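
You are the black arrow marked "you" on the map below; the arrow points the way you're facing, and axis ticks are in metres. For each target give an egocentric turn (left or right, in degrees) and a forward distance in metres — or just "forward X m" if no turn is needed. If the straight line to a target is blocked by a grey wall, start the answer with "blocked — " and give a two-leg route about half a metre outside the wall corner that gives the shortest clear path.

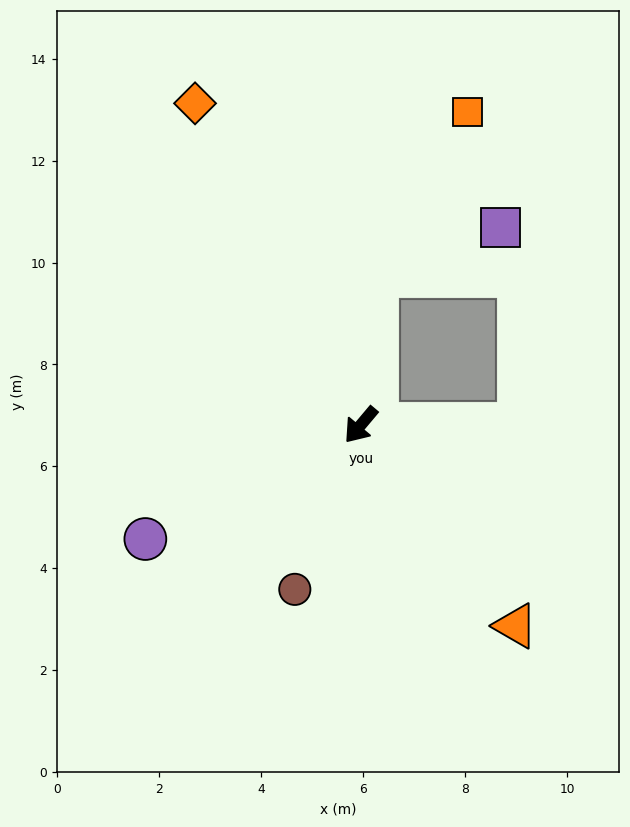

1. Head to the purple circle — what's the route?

turn right 22°, forward 4.8 m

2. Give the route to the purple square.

blocked — turn right 146°, forward 2.9 m, then turn right 62°, forward 2.6 m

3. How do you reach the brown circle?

turn left 18°, forward 3.5 m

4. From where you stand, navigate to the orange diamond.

turn right 113°, forward 7.1 m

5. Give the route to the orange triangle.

turn left 78°, forward 5.0 m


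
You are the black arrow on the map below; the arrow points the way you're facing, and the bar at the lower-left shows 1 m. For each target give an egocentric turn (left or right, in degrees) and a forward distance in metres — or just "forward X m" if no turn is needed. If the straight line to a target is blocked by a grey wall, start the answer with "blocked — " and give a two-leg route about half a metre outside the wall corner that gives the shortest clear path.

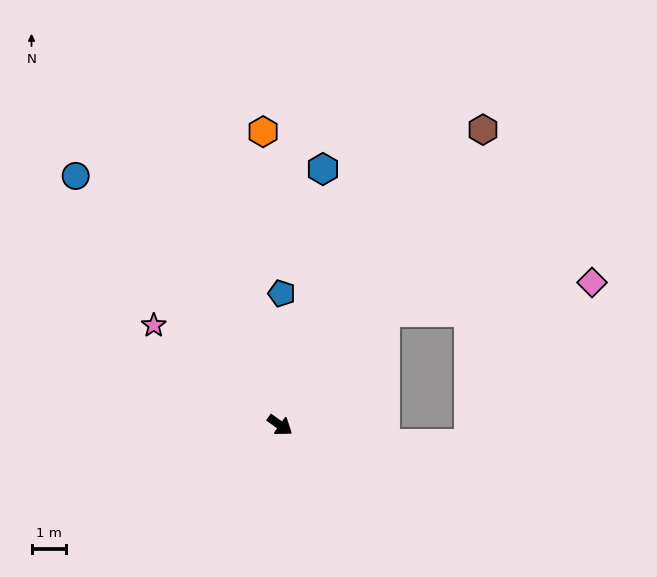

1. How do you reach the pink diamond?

blocked — turn left 82°, forward 4.4 m, then turn right 38°, forward 6.0 m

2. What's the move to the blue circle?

turn left 165°, forward 9.3 m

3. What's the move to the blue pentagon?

turn left 125°, forward 3.8 m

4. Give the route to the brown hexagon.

turn left 91°, forward 10.3 m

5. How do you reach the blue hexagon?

turn left 116°, forward 7.5 m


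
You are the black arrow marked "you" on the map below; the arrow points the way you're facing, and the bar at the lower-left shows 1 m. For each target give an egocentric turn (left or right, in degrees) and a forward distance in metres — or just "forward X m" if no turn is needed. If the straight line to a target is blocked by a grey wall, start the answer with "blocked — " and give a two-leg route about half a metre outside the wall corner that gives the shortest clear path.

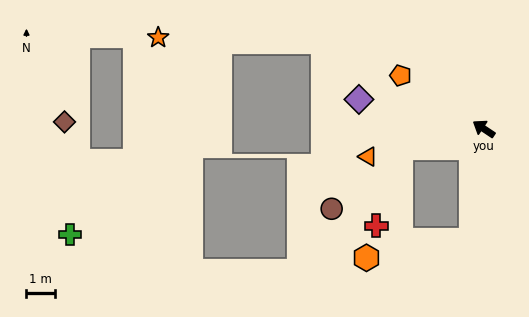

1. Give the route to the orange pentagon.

forward 3.5 m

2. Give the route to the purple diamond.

turn left 20°, forward 4.5 m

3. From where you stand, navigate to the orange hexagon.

blocked — turn left 117°, forward 3.9 m, then turn right 73°, forward 3.7 m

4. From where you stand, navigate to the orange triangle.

turn left 47°, forward 4.2 m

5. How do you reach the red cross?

blocked — turn left 47°, forward 3.0 m, then turn left 58°, forward 2.9 m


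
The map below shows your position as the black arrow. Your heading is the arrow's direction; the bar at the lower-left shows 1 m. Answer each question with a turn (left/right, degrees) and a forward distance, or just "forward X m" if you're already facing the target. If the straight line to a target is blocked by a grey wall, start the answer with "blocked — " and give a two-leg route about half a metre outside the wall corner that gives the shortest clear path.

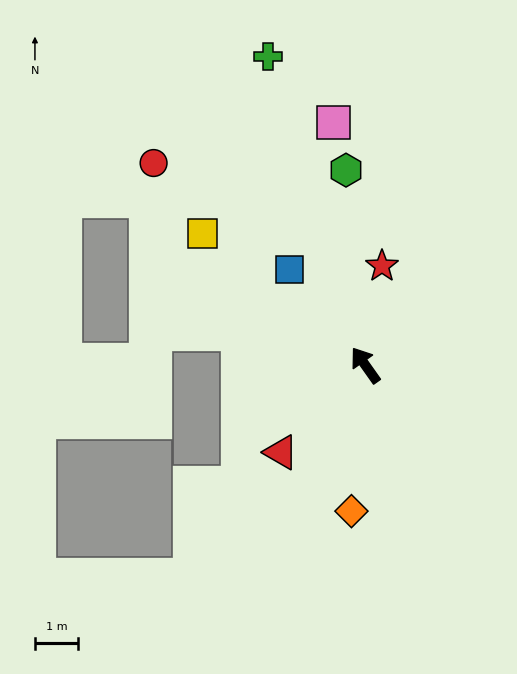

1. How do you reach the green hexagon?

turn right 30°, forward 4.5 m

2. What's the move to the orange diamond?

turn left 139°, forward 3.4 m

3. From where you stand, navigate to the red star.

turn right 45°, forward 2.3 m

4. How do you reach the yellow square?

turn left 16°, forward 4.9 m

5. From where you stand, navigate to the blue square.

turn left 3°, forward 2.8 m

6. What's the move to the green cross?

turn right 18°, forward 7.5 m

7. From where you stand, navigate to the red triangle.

turn left 101°, forward 2.8 m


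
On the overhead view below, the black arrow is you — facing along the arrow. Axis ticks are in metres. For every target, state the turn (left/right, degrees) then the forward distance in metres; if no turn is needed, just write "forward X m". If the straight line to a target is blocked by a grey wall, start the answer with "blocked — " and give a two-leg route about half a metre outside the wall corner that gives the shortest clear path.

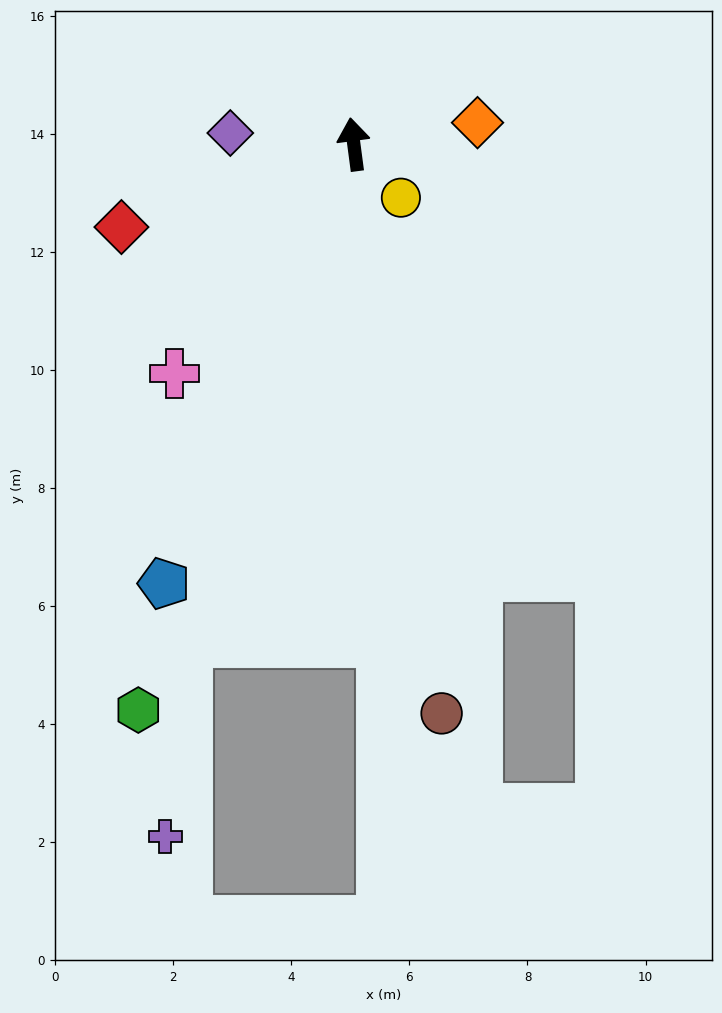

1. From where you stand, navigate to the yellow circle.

turn right 146°, forward 1.2 m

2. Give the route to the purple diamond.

turn left 77°, forward 2.1 m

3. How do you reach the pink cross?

turn left 134°, forward 4.9 m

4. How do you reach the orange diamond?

turn right 88°, forward 2.1 m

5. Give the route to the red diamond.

turn left 102°, forward 4.2 m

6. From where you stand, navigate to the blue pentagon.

turn left 149°, forward 8.1 m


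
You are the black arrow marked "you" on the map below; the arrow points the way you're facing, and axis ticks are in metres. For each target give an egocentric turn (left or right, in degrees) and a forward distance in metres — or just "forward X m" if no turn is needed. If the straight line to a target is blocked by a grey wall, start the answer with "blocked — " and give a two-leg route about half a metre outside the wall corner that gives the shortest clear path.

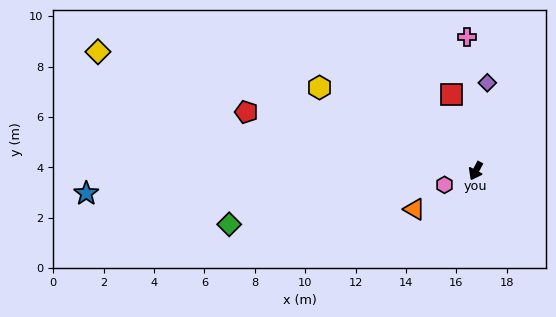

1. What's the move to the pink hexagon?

turn right 38°, forward 1.4 m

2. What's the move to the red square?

turn right 135°, forward 3.2 m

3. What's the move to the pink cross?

turn right 148°, forward 5.3 m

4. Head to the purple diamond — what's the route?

turn right 159°, forward 3.5 m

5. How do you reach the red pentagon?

turn right 76°, forward 9.4 m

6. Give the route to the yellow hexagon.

turn right 90°, forward 7.0 m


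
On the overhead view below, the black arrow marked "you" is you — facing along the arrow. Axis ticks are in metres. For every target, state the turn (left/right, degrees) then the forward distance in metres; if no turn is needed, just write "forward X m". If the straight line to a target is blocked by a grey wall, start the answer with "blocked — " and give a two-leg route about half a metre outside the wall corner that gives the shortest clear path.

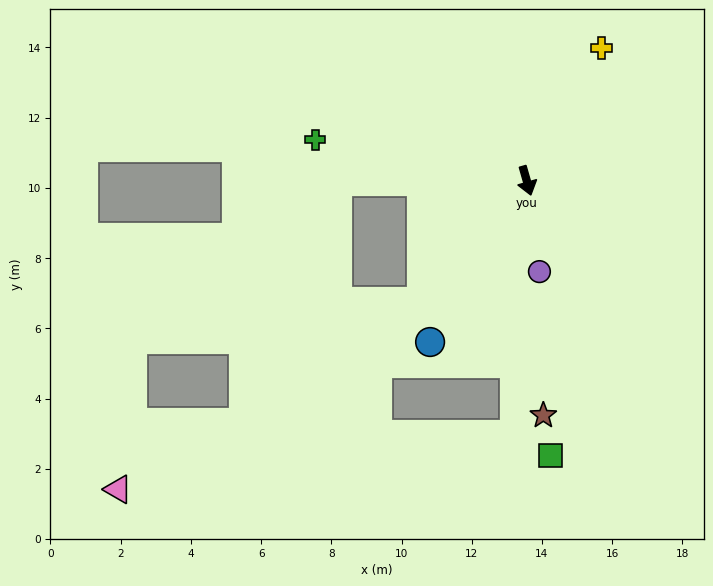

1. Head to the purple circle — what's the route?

turn right 8°, forward 2.6 m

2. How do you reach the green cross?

turn right 117°, forward 6.1 m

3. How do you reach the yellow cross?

turn left 135°, forward 4.3 m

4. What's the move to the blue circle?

turn right 47°, forward 5.4 m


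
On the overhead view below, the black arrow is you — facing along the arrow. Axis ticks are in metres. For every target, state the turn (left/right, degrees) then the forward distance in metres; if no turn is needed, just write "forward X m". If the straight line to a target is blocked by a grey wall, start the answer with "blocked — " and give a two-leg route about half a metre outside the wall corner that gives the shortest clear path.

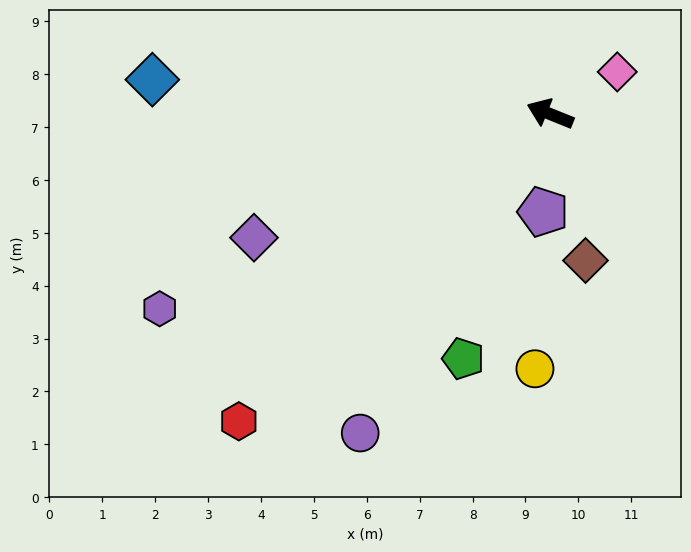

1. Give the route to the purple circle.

turn left 81°, forward 7.0 m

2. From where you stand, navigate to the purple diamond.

turn left 45°, forward 6.1 m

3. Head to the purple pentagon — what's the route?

turn left 108°, forward 1.9 m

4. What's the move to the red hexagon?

turn left 67°, forward 8.3 m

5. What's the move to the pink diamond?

turn right 126°, forward 1.5 m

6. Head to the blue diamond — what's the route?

turn left 17°, forward 7.5 m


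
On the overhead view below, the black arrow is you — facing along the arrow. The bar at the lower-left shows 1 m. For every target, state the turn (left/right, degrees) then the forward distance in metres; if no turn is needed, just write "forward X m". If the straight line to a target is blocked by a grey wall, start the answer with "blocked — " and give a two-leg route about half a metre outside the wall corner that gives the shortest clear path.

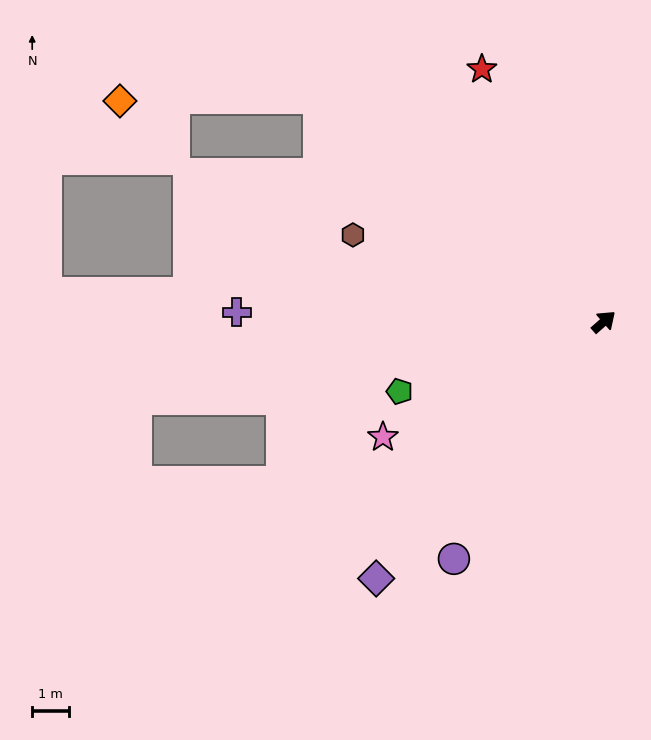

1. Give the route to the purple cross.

turn left 137°, forward 10.0 m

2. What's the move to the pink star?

turn left 166°, forward 6.8 m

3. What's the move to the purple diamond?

turn right 173°, forward 9.4 m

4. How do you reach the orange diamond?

blocked — turn left 101°, forward 9.9 m, then turn left 38°, forward 5.4 m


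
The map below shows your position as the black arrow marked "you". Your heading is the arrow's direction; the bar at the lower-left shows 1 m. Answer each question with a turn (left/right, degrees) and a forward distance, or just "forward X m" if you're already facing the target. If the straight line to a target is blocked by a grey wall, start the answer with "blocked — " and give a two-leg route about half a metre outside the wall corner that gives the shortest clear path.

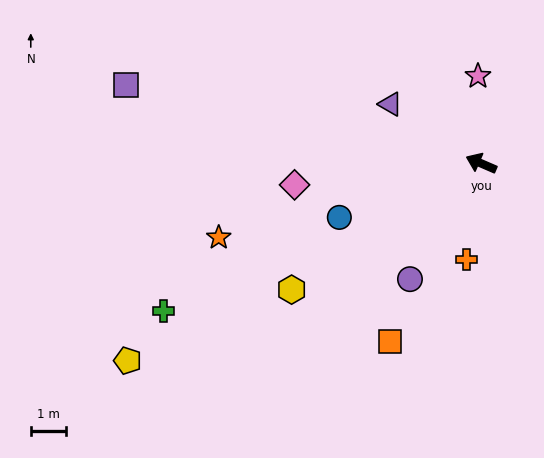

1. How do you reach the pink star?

turn right 64°, forward 2.5 m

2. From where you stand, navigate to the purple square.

turn left 11°, forward 10.3 m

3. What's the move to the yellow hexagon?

turn left 57°, forward 6.4 m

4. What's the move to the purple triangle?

turn right 10°, forward 3.1 m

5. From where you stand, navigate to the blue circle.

turn left 44°, forward 4.3 m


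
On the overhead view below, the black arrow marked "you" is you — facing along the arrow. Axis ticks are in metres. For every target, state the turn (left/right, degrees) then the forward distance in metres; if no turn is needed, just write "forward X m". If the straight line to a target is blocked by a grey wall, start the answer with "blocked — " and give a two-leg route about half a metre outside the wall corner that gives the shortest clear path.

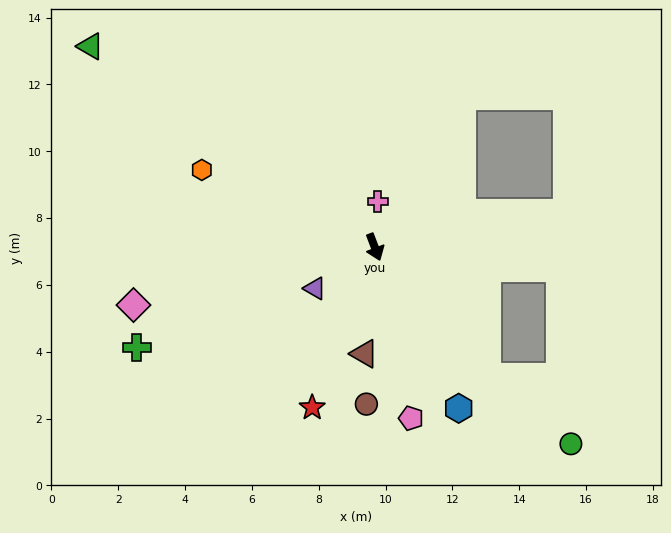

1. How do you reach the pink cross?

turn left 155°, forward 1.4 m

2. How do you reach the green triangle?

turn right 146°, forward 10.4 m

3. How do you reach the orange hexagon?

turn right 135°, forward 5.7 m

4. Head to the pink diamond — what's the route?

turn right 97°, forward 7.4 m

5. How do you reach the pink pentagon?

turn right 9°, forward 5.2 m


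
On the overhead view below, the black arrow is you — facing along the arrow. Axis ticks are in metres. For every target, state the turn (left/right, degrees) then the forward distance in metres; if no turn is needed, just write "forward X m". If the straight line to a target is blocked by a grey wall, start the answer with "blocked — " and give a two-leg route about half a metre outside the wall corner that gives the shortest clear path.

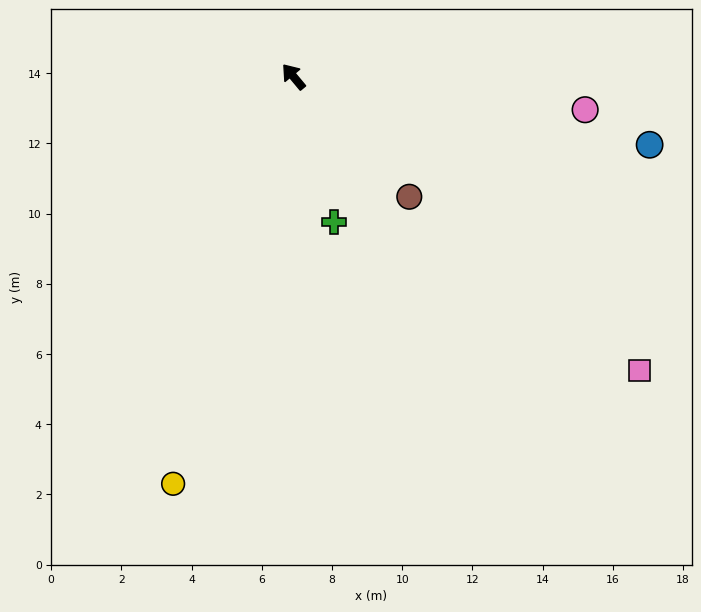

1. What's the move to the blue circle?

turn right 141°, forward 10.3 m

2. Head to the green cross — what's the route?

turn left 156°, forward 4.3 m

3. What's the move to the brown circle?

turn right 176°, forward 4.8 m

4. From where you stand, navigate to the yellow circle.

turn left 124°, forward 12.1 m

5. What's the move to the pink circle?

turn right 136°, forward 8.4 m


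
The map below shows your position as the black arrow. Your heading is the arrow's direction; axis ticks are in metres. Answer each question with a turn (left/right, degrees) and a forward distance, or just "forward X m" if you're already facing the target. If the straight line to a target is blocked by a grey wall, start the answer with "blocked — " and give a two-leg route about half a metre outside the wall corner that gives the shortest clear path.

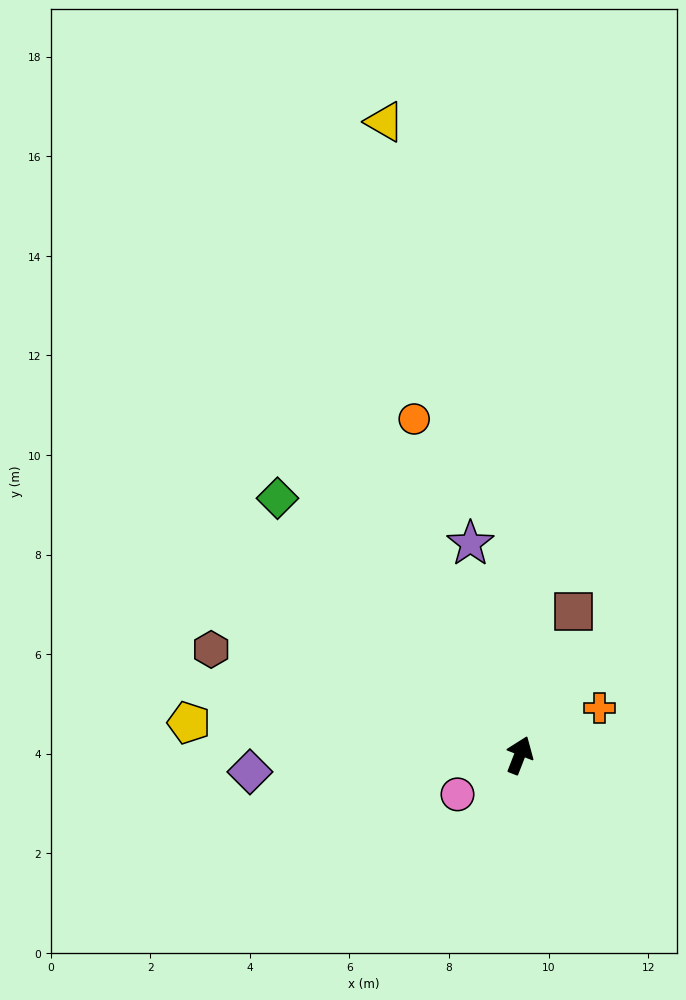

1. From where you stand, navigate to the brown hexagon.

turn left 92°, forward 6.6 m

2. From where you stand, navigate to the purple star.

turn left 34°, forward 4.4 m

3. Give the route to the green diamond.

turn left 65°, forward 7.1 m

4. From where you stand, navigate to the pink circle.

turn left 144°, forward 1.5 m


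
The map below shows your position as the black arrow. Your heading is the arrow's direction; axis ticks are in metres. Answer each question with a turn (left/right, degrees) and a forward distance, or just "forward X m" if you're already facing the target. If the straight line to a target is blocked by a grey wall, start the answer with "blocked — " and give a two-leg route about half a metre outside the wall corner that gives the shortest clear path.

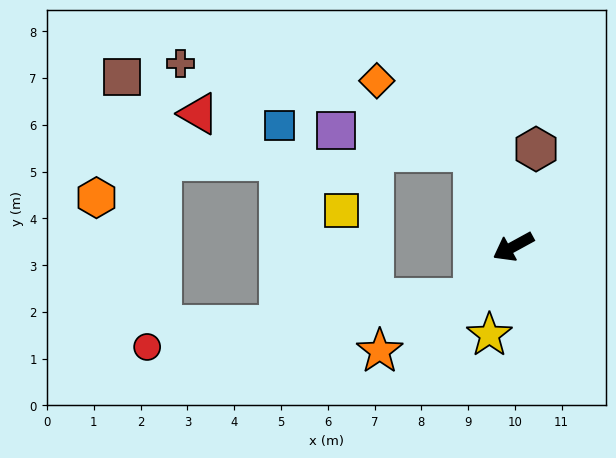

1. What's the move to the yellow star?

turn left 46°, forward 2.0 m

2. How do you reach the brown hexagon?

turn right 132°, forward 2.1 m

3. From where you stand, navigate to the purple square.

blocked — turn right 96°, forward 2.2 m, then turn left 58°, forward 3.0 m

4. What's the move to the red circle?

blocked — turn left 23°, forward 1.4 m, then turn right 43°, forward 7.0 m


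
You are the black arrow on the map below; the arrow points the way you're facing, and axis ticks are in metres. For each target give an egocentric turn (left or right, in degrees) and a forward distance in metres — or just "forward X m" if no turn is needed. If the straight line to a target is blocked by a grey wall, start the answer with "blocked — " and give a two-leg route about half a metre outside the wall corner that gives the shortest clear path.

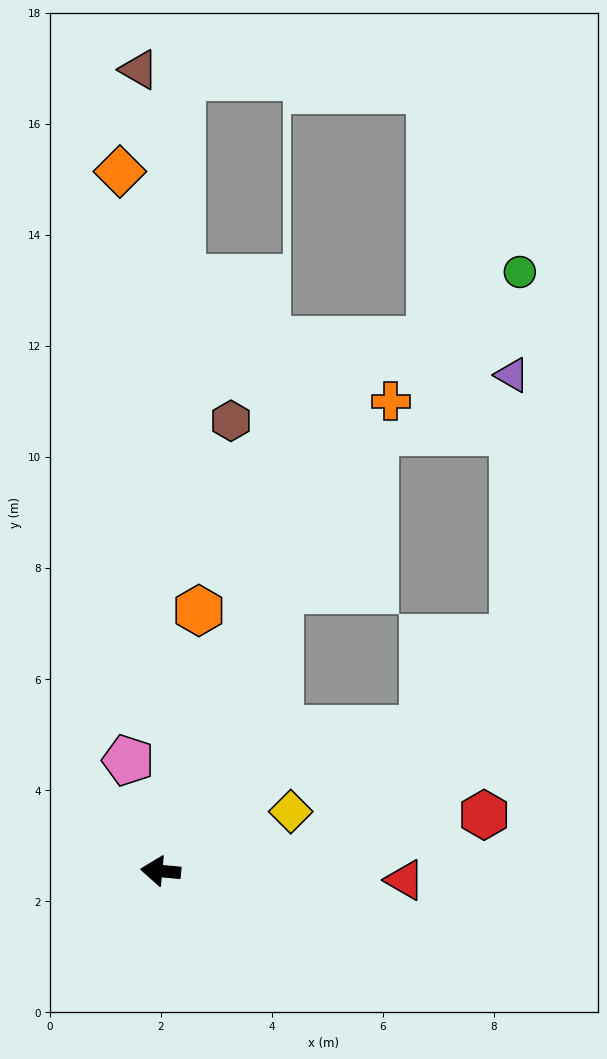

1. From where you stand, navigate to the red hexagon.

turn right 165°, forward 5.9 m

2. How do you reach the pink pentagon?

turn right 68°, forward 2.1 m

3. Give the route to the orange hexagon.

turn right 93°, forward 4.7 m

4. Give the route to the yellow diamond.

turn right 150°, forward 2.6 m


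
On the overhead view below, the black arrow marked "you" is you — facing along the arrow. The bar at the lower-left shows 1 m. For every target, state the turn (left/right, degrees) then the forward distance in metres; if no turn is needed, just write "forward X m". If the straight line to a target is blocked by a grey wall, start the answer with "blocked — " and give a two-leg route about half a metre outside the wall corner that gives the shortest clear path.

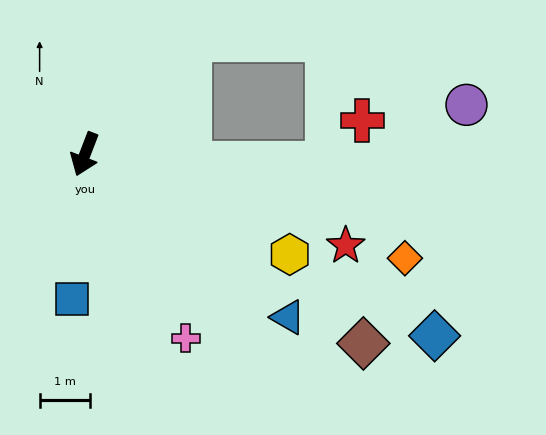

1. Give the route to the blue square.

turn left 16°, forward 2.9 m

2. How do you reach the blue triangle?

turn left 72°, forward 5.1 m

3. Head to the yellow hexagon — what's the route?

turn left 85°, forward 4.5 m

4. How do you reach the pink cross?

turn left 50°, forward 4.1 m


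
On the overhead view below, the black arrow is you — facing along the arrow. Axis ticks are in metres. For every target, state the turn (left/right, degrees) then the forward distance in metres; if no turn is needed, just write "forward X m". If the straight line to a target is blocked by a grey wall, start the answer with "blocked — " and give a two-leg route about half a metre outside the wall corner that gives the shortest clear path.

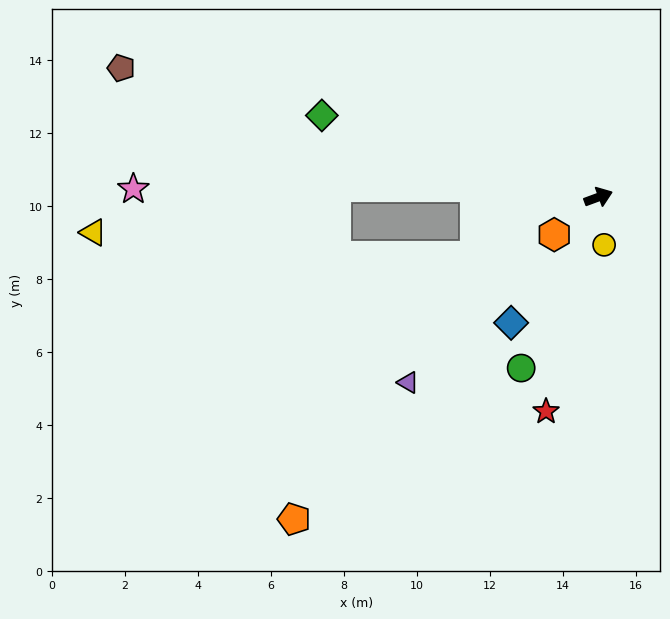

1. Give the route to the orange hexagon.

turn right 160°, forward 1.6 m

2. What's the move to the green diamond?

turn left 143°, forward 7.9 m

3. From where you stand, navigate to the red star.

turn right 124°, forward 6.0 m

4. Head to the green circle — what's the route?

turn right 135°, forward 5.1 m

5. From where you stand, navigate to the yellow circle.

turn right 103°, forward 1.3 m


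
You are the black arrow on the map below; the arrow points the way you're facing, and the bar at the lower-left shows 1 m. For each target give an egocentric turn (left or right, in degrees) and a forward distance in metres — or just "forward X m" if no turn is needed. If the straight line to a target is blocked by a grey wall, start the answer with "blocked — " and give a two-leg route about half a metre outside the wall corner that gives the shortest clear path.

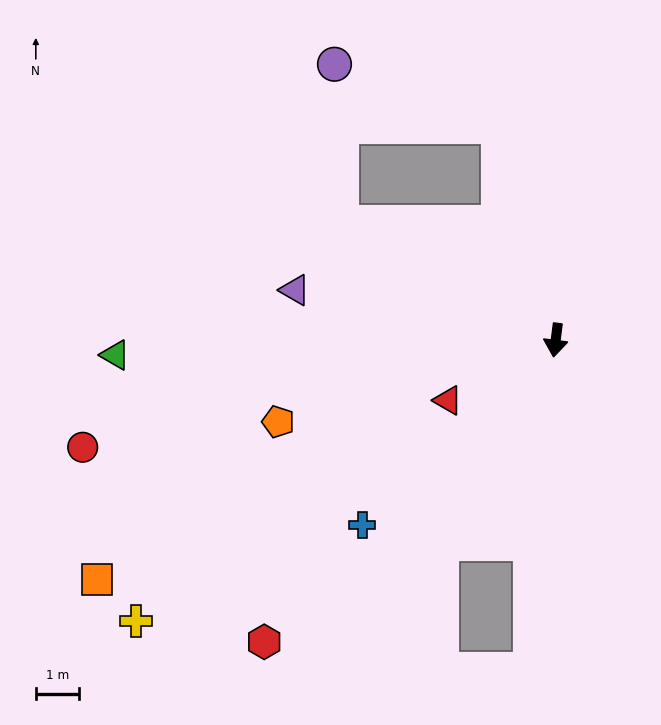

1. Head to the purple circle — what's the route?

blocked — turn right 158°, forward 5.1 m, then turn left 55°, forward 4.0 m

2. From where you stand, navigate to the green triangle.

turn right 81°, forward 10.1 m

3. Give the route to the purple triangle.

turn right 94°, forward 6.1 m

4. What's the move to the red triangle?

turn right 54°, forward 2.8 m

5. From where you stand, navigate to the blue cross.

turn right 39°, forward 6.1 m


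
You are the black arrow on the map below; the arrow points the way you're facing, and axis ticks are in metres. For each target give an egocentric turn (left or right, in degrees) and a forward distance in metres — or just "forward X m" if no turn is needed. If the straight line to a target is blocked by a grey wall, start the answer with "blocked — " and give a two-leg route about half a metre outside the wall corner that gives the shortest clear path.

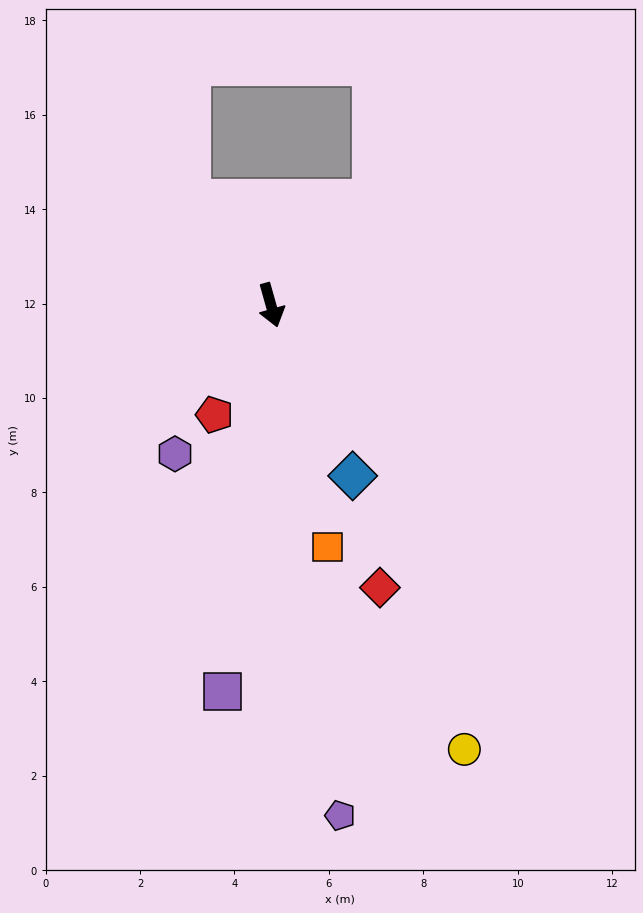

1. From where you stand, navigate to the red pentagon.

turn right 43°, forward 2.6 m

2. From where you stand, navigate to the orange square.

turn right 3°, forward 5.3 m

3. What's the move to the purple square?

turn right 23°, forward 8.3 m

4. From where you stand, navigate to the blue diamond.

turn left 10°, forward 4.0 m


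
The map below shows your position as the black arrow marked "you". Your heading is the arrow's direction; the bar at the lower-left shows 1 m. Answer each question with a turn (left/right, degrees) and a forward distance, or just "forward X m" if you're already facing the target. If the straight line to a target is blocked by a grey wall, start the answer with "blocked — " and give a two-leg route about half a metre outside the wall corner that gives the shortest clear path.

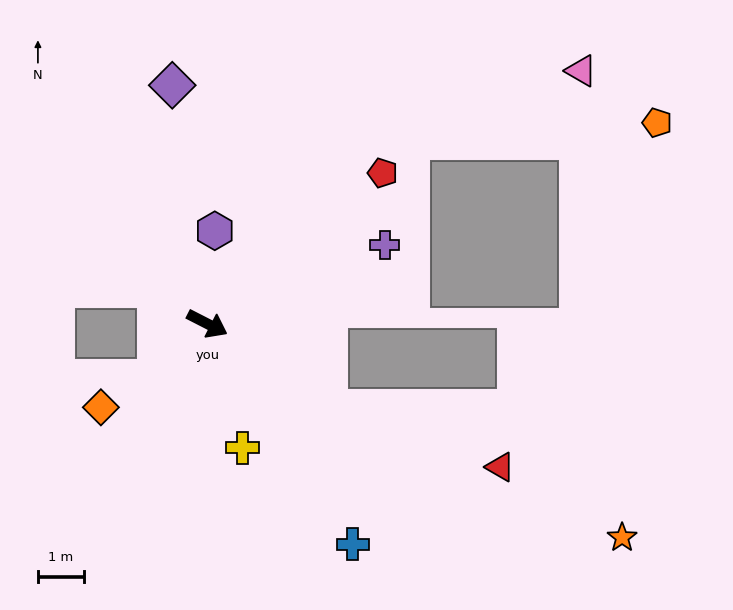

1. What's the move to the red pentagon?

turn left 68°, forward 5.0 m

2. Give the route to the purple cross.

turn left 51°, forward 4.2 m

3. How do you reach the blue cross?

turn right 30°, forward 5.8 m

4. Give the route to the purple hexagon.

turn left 112°, forward 2.0 m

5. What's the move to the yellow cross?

turn right 47°, forward 2.8 m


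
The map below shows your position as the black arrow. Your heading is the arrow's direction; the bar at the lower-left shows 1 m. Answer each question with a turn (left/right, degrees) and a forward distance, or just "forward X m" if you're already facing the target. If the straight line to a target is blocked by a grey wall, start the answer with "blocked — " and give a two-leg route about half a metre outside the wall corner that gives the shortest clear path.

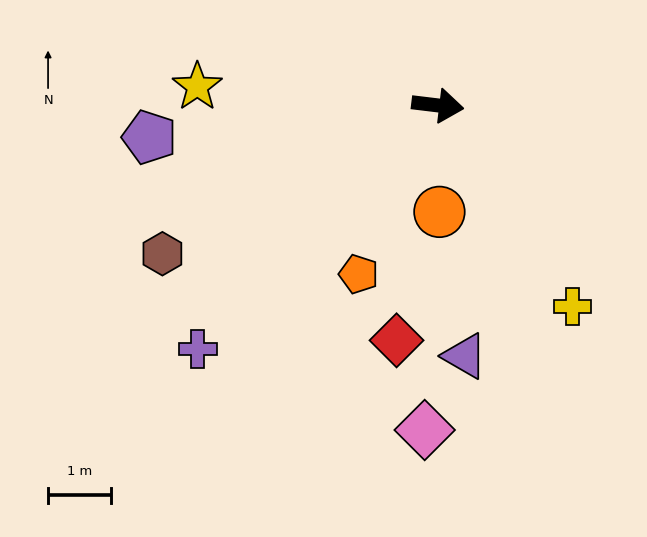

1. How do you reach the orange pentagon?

turn right 108°, forward 3.0 m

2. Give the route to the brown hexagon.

turn right 145°, forward 5.0 m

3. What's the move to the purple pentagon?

turn right 167°, forward 4.6 m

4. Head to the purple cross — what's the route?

turn right 128°, forward 5.5 m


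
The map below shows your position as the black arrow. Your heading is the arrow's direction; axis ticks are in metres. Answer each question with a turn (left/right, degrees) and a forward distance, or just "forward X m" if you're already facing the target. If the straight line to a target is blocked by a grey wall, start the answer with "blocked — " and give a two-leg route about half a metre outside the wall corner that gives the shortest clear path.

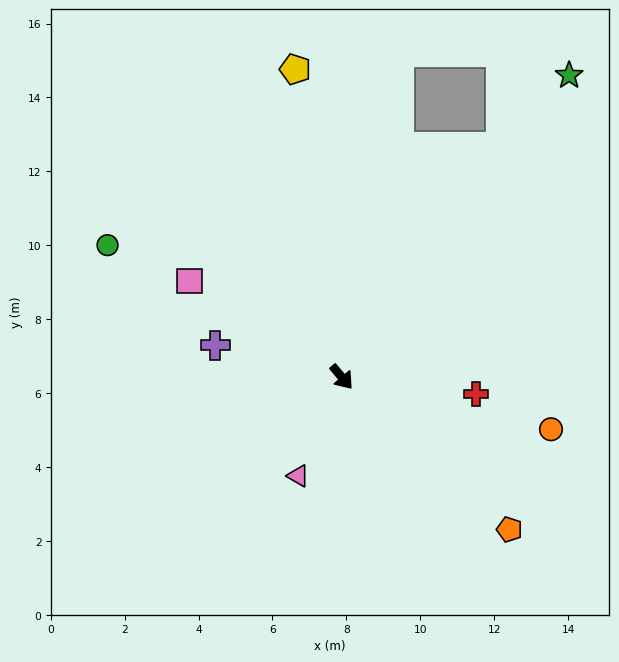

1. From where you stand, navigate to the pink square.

turn right 162°, forward 4.9 m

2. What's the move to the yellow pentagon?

turn left 148°, forward 8.4 m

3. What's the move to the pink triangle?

turn right 64°, forward 2.9 m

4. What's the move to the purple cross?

turn right 144°, forward 3.5 m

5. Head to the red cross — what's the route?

turn left 43°, forward 3.7 m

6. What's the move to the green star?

turn left 103°, forward 10.2 m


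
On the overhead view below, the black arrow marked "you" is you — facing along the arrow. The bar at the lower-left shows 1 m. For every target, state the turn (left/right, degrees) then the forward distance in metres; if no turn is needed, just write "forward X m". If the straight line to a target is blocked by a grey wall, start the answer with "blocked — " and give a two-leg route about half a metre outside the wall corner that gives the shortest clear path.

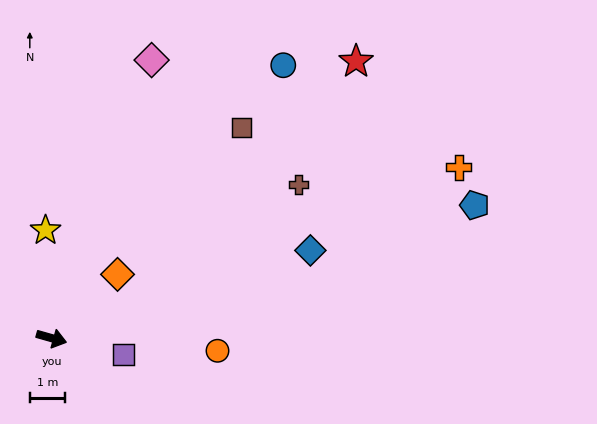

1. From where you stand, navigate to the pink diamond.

turn left 86°, forward 8.5 m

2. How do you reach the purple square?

turn left 3°, forward 2.1 m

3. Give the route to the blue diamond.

turn left 35°, forward 7.8 m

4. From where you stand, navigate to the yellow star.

turn left 109°, forward 3.1 m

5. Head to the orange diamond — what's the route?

turn left 60°, forward 2.6 m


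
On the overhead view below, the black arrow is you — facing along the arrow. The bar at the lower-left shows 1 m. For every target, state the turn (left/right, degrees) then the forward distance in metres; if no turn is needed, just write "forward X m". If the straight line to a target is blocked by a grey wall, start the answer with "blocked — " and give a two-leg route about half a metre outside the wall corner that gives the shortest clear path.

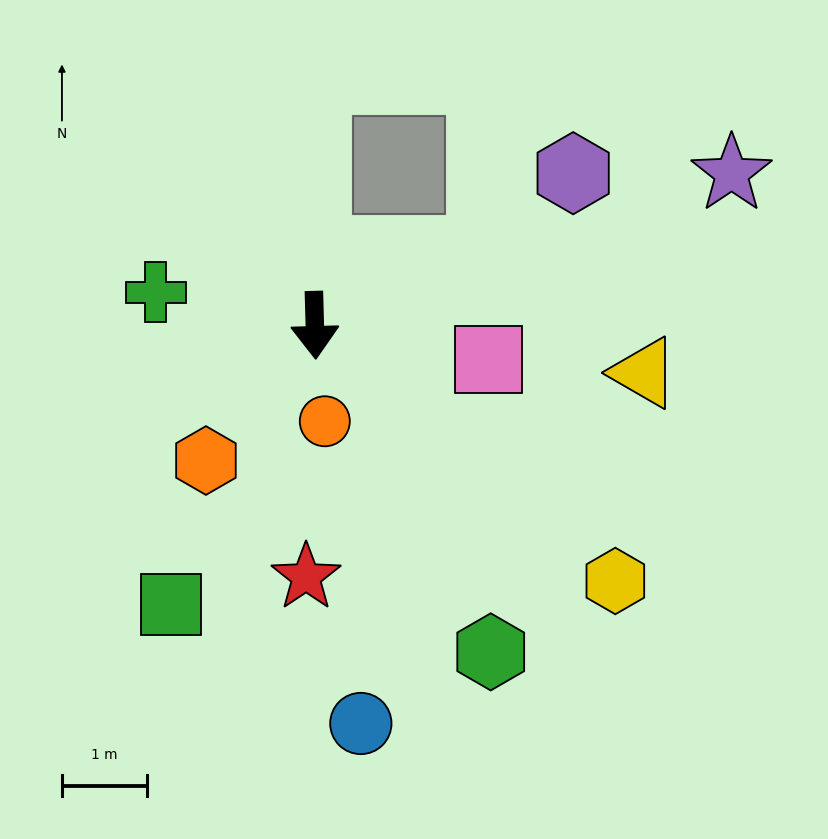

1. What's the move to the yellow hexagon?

turn left 48°, forward 4.6 m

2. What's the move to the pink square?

turn left 77°, forward 2.1 m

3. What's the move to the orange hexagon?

turn right 40°, forward 2.0 m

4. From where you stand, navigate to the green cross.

turn right 103°, forward 1.9 m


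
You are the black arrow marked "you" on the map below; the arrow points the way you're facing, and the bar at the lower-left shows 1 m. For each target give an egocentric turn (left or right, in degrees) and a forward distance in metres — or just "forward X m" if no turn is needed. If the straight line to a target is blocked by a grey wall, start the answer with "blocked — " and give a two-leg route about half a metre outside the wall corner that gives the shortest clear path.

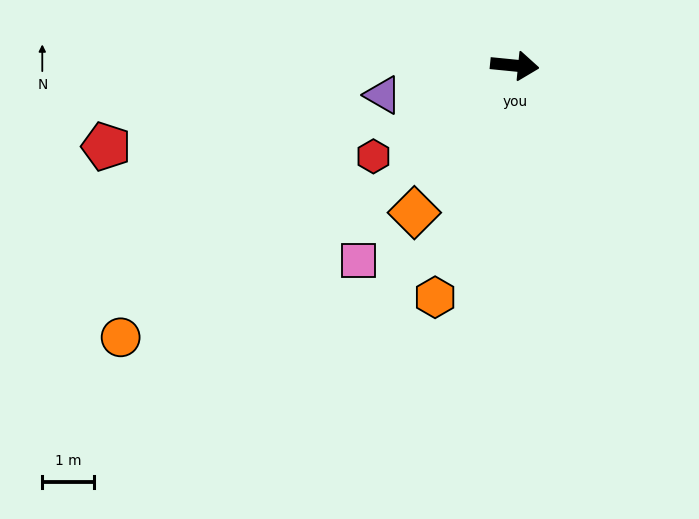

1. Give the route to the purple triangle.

turn right 162°, forward 2.6 m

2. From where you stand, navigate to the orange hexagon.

turn right 103°, forward 4.7 m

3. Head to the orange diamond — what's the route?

turn right 119°, forward 3.4 m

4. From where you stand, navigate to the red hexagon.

turn right 142°, forward 3.2 m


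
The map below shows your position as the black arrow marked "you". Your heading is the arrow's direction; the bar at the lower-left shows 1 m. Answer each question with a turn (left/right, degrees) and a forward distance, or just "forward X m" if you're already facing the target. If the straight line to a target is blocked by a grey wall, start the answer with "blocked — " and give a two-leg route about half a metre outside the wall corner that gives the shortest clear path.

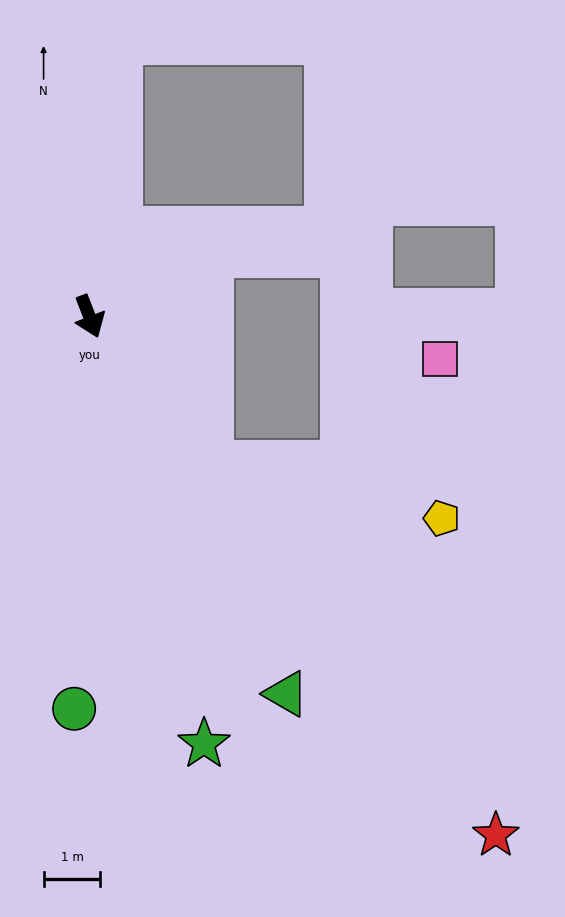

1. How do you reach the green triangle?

turn left 6°, forward 7.5 m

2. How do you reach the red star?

turn left 17°, forward 11.6 m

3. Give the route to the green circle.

turn right 23°, forward 6.9 m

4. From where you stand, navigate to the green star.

turn right 6°, forward 7.8 m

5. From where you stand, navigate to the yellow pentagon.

blocked — turn left 18°, forward 3.4 m, then turn left 38°, forward 4.2 m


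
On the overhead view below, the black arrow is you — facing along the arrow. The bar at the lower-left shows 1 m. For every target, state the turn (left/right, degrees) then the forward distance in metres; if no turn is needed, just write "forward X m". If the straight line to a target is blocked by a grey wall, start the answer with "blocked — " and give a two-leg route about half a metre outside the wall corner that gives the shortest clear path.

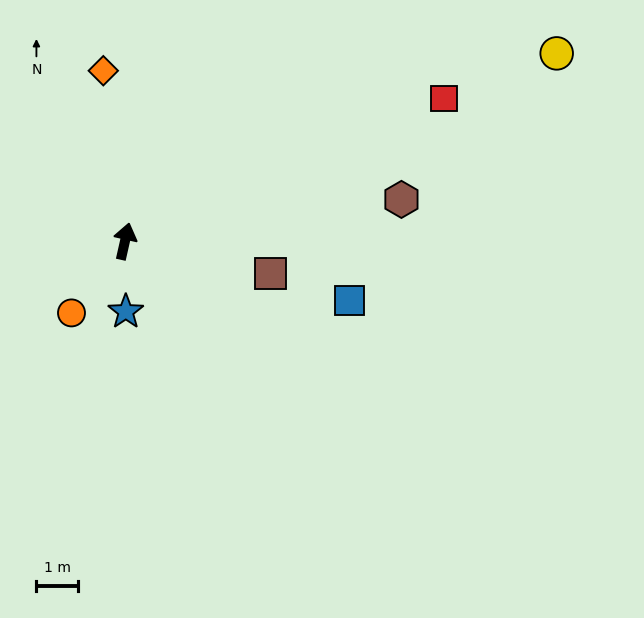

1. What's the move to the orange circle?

turn left 156°, forward 2.1 m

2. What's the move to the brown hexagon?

turn right 69°, forward 6.6 m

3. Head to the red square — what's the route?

turn right 53°, forward 8.3 m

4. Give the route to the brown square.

turn right 90°, forward 3.5 m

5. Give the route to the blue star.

turn right 167°, forward 1.7 m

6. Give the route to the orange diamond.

turn left 20°, forward 4.1 m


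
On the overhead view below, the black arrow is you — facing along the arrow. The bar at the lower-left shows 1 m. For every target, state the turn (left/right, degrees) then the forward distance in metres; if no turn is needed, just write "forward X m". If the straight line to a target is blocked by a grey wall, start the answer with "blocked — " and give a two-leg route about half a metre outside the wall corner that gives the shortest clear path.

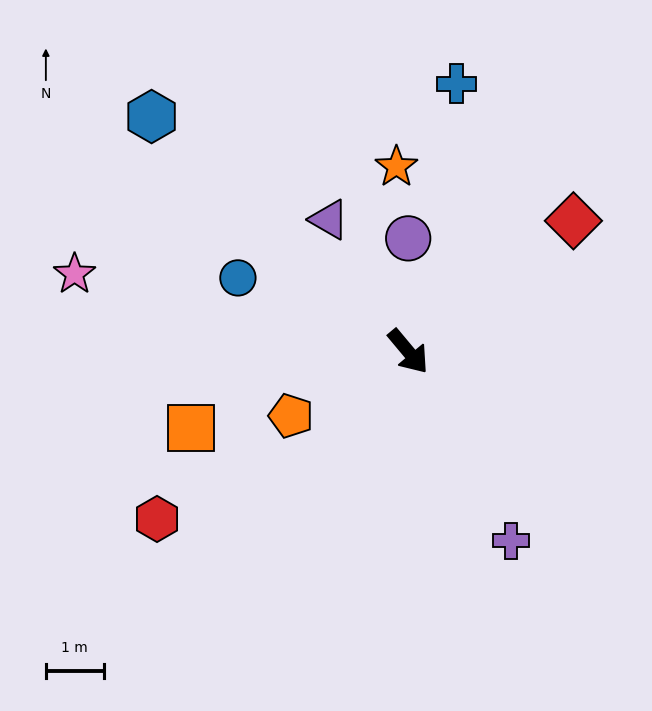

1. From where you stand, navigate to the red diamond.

turn left 88°, forward 3.6 m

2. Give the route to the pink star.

turn right 143°, forward 5.9 m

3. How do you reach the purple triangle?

turn left 171°, forward 2.7 m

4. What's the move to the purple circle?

turn left 140°, forward 2.0 m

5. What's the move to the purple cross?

turn right 11°, forward 3.7 m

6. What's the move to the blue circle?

turn right 153°, forward 3.2 m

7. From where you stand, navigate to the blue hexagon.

turn right 172°, forward 6.0 m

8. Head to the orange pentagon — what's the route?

turn right 101°, forward 2.3 m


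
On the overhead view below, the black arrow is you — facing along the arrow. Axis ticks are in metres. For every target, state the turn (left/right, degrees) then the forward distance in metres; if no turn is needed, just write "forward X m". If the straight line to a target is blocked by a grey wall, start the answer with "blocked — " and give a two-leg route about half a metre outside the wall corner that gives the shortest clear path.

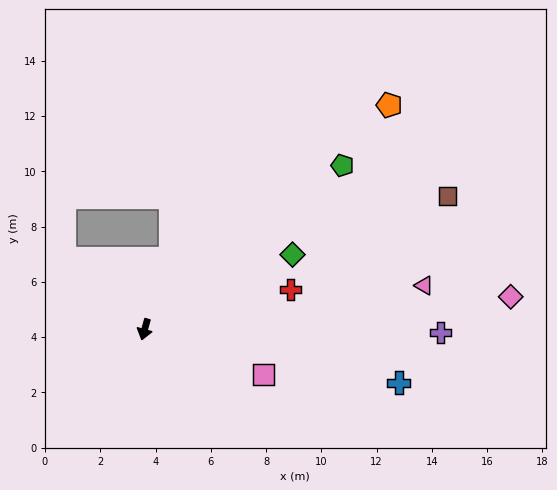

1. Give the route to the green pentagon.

turn left 145°, forward 9.3 m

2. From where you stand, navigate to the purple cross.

turn left 105°, forward 10.7 m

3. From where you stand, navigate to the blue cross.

turn left 94°, forward 9.4 m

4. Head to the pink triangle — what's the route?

turn left 114°, forward 10.2 m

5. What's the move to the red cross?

turn left 121°, forward 5.5 m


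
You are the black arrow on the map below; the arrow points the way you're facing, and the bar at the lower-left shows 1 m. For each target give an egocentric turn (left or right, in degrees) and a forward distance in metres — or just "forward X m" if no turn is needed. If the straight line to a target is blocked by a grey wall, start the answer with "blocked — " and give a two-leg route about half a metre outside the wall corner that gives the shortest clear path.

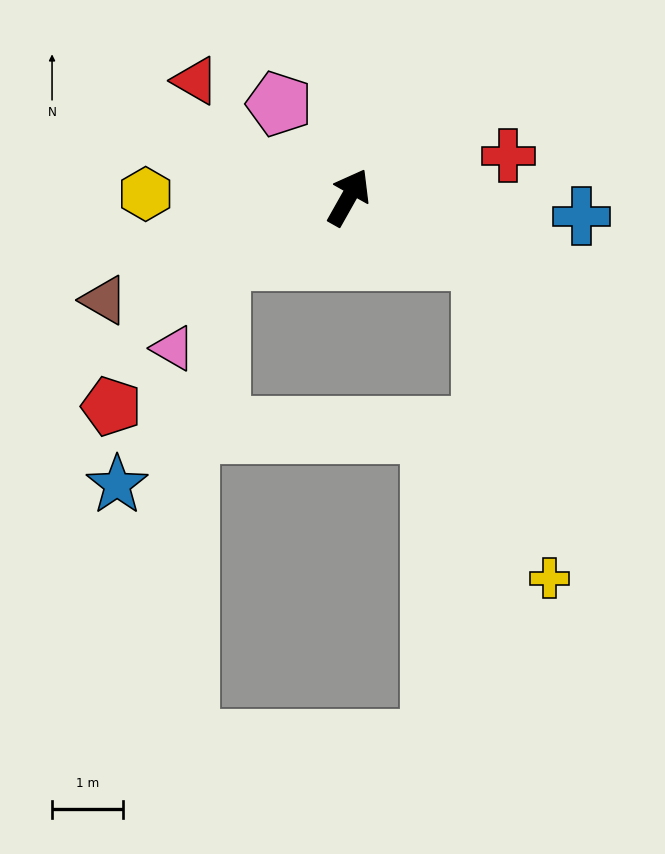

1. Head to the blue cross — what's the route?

turn right 65°, forward 3.3 m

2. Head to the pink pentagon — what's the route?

turn left 66°, forward 1.6 m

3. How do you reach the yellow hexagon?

turn left 118°, forward 2.9 m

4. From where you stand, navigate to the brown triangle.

turn left 142°, forward 3.7 m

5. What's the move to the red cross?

turn right 46°, forward 2.3 m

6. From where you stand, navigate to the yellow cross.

blocked — turn right 86°, forward 2.1 m, then turn right 53°, forward 4.6 m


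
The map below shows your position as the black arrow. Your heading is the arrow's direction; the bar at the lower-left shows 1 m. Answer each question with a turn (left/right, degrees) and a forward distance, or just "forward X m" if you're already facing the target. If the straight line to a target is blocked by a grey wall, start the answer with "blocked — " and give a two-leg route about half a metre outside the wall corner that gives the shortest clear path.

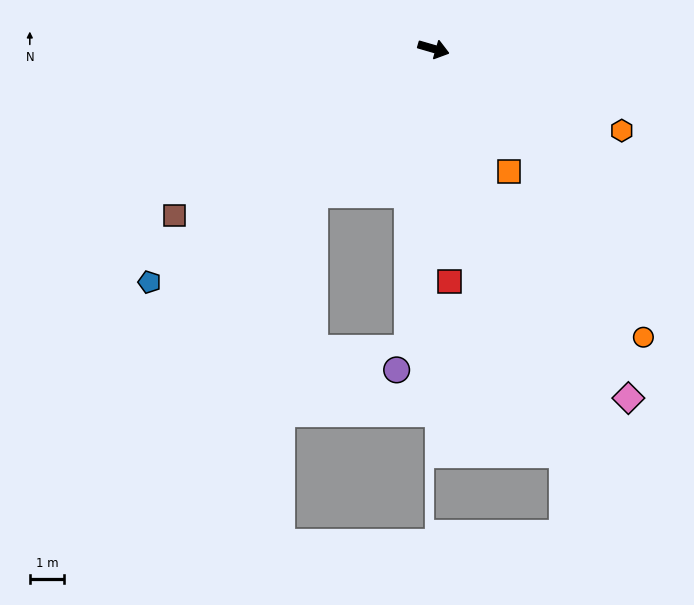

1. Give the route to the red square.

turn right 70°, forward 6.8 m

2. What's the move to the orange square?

turn right 42°, forward 4.2 m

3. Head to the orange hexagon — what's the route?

turn right 7°, forward 6.0 m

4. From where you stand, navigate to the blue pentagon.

turn right 124°, forward 10.8 m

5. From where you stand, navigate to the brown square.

turn right 131°, forward 9.0 m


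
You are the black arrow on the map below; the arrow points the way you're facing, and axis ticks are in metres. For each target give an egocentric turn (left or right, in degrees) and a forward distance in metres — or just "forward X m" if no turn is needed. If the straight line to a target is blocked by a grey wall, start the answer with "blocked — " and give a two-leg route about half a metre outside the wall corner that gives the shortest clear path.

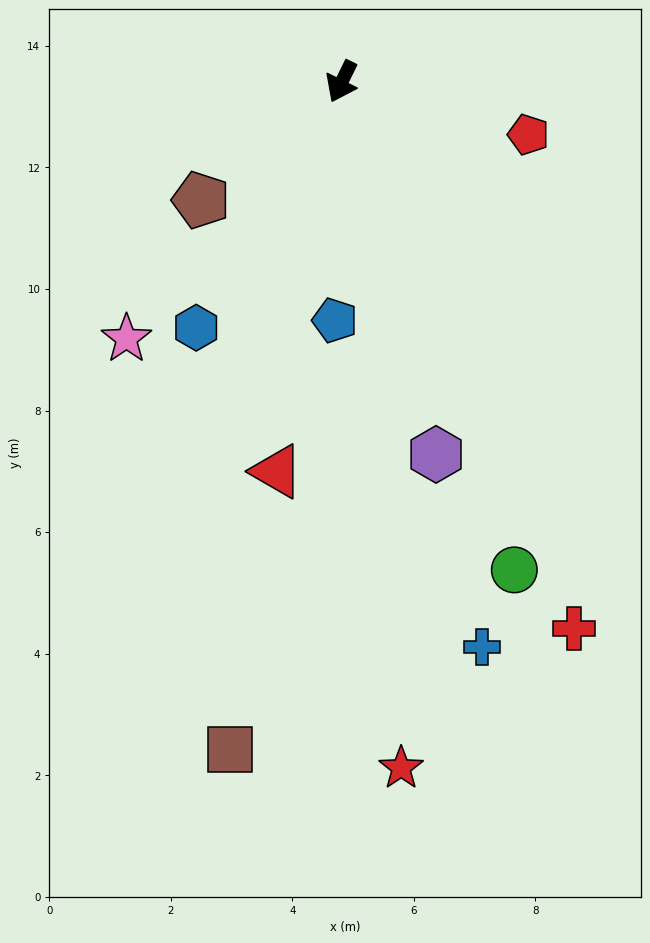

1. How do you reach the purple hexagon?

turn left 40°, forward 6.3 m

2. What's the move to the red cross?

turn left 49°, forward 9.8 m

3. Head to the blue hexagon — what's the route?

turn right 4°, forward 4.7 m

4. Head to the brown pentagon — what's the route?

turn right 24°, forward 3.0 m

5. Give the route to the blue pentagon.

turn left 24°, forward 3.9 m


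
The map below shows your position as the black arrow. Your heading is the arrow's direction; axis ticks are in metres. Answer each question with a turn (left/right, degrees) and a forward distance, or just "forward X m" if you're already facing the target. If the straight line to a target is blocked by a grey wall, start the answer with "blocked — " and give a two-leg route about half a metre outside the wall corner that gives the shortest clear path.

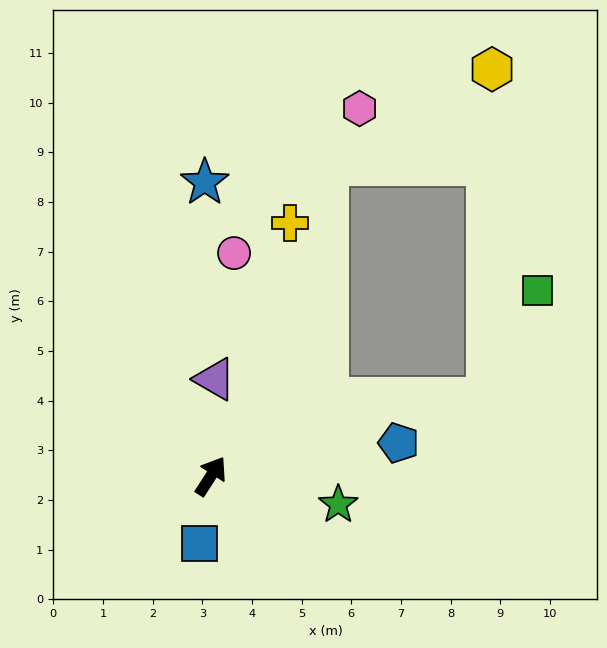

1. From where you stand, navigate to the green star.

turn right 70°, forward 2.6 m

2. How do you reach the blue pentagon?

turn right 47°, forward 3.8 m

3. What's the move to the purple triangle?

turn left 31°, forward 2.0 m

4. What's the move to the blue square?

turn right 157°, forward 1.4 m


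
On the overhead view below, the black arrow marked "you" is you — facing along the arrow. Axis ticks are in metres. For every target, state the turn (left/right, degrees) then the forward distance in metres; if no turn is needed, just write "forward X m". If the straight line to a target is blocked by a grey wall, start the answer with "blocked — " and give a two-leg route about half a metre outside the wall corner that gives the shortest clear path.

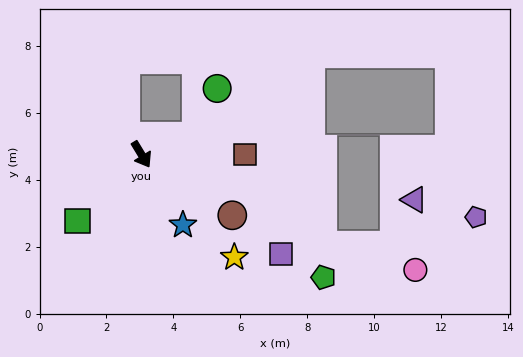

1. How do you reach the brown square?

turn left 59°, forward 3.1 m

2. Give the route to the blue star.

forward 2.4 m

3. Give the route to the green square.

turn right 75°, forward 2.8 m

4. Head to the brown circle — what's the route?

turn left 25°, forward 3.3 m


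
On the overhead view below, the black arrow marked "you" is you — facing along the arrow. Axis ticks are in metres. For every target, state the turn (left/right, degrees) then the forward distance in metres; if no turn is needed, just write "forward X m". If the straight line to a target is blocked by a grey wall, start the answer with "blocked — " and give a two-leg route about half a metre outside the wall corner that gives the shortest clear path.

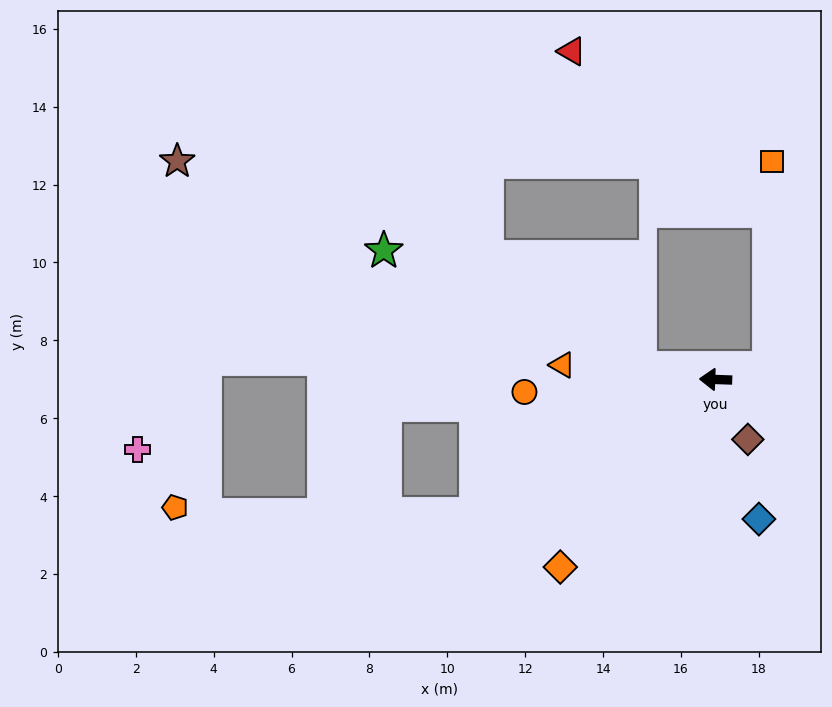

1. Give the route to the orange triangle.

turn right 3°, forward 4.0 m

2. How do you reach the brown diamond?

turn left 120°, forward 1.7 m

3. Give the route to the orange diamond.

turn left 52°, forward 6.3 m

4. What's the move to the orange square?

blocked — turn right 165°, forward 1.4 m, then turn left 76°, forward 5.3 m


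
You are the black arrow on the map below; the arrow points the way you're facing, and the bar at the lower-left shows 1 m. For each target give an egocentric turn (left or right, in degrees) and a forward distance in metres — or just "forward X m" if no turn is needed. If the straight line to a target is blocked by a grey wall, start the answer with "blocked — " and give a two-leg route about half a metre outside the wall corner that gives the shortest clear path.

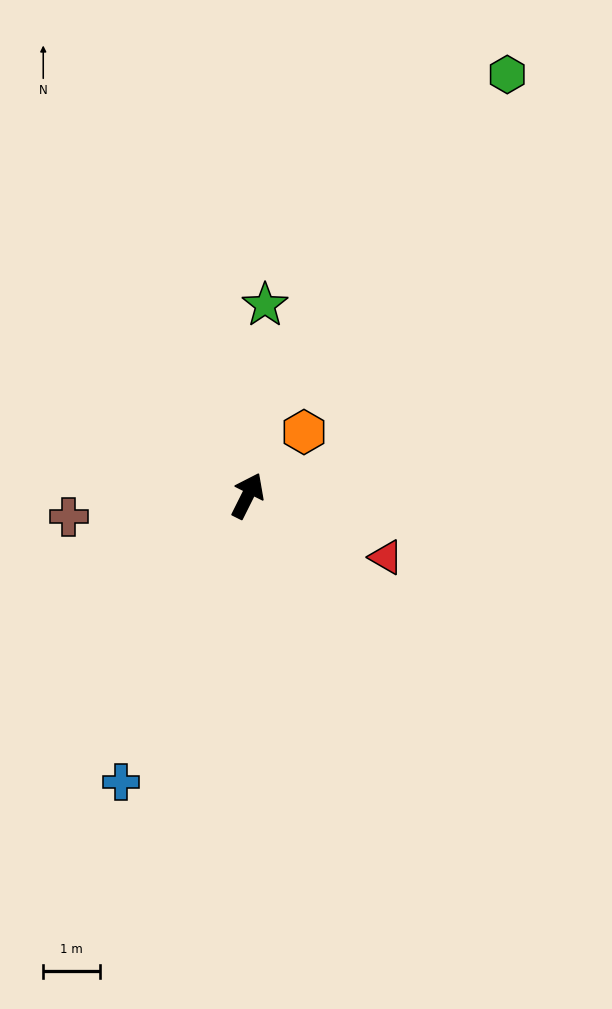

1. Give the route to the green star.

turn left 21°, forward 3.4 m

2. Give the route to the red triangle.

turn right 87°, forward 2.7 m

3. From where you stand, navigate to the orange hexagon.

turn right 15°, forward 1.5 m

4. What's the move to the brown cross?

turn left 123°, forward 3.2 m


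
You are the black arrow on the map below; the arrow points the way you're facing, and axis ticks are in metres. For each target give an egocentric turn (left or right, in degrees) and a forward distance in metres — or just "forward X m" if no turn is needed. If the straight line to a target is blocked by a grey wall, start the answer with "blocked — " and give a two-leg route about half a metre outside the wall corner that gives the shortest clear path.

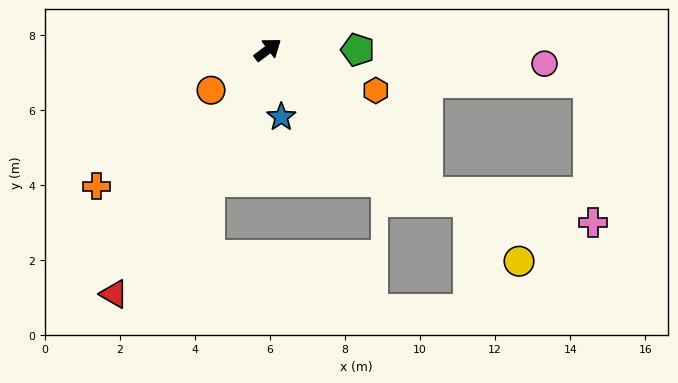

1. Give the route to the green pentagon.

turn right 37°, forward 2.4 m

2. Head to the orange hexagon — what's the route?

turn right 58°, forward 3.1 m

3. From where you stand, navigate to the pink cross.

blocked — turn right 79°, forward 5.7 m, then turn left 32°, forward 4.5 m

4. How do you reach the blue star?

turn right 116°, forward 1.8 m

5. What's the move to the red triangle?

turn right 159°, forward 7.7 m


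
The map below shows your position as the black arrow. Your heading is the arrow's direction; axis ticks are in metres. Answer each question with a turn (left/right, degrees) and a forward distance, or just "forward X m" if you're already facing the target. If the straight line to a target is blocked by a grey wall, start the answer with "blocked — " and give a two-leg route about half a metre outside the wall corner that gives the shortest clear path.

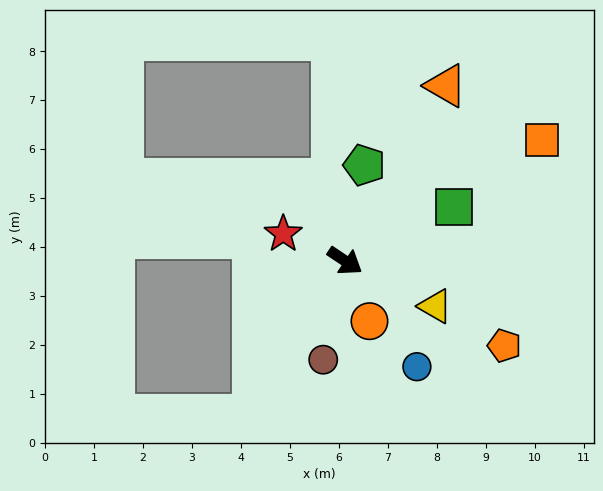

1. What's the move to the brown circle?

turn right 69°, forward 2.1 m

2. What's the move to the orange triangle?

turn left 94°, forward 4.1 m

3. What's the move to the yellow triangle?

turn left 7°, forward 2.1 m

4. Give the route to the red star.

turn right 170°, forward 1.4 m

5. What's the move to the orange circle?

turn right 34°, forward 1.3 m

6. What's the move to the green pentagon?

turn left 112°, forward 2.0 m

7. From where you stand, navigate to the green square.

turn left 60°, forward 2.5 m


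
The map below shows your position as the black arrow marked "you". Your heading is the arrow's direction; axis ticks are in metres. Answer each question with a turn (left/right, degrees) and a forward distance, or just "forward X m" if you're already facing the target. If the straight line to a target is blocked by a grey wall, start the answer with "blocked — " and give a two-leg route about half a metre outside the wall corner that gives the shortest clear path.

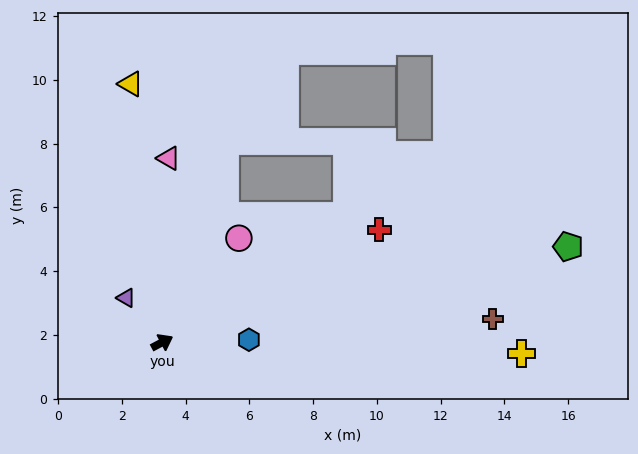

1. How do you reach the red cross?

forward 7.7 m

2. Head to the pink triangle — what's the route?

turn left 60°, forward 5.8 m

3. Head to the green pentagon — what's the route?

turn right 15°, forward 13.1 m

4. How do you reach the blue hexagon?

turn right 26°, forward 2.7 m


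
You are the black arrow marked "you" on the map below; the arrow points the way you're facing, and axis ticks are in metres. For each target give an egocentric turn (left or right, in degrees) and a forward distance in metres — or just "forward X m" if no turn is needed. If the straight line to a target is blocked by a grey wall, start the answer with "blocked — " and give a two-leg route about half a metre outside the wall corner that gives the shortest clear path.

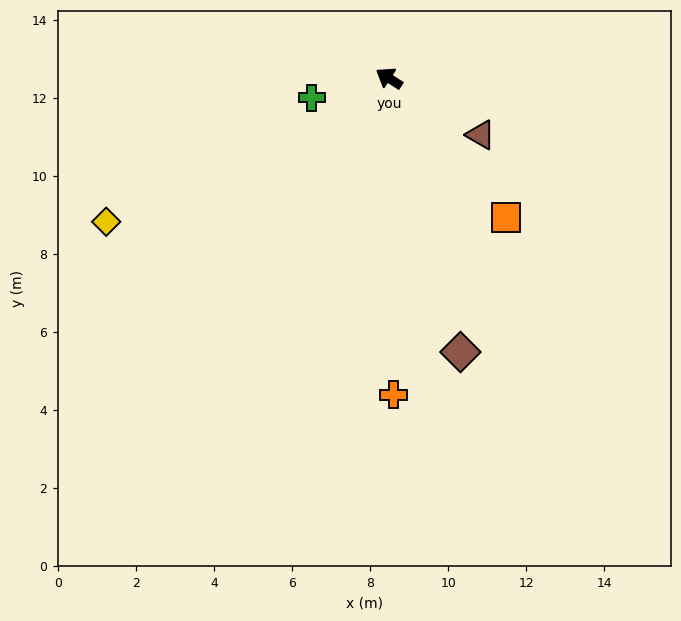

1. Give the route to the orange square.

turn left 163°, forward 4.7 m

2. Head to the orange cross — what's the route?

turn left 124°, forward 8.1 m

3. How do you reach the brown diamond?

turn left 137°, forward 7.3 m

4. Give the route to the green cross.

turn left 47°, forward 2.0 m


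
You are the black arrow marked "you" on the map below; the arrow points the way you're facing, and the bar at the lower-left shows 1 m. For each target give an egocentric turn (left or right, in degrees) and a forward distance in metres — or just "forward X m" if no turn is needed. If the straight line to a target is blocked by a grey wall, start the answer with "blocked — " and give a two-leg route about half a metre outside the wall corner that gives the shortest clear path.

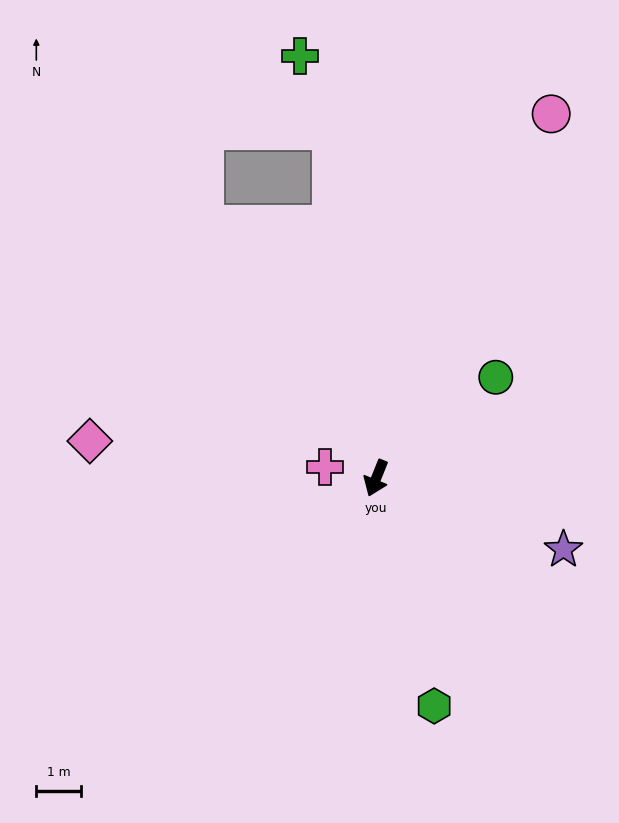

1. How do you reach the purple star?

turn left 91°, forward 4.5 m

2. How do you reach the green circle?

turn left 152°, forward 3.5 m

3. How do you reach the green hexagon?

turn left 36°, forward 5.3 m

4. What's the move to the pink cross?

turn right 81°, forward 1.2 m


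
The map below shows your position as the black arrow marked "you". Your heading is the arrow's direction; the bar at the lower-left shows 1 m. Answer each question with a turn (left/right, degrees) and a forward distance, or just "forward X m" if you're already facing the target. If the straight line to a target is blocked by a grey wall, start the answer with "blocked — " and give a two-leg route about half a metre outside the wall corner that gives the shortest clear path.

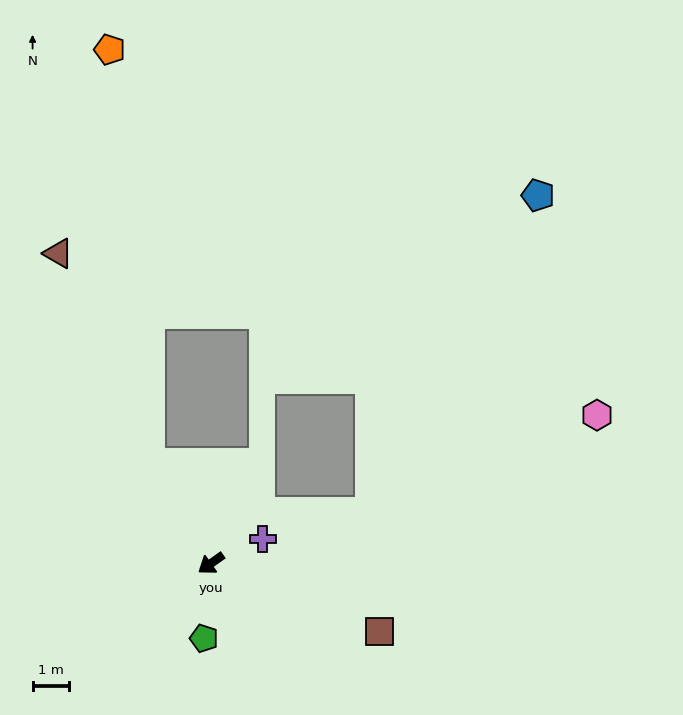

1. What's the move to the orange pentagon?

blocked — turn right 94°, forward 3.2 m, then turn right 26°, forward 11.4 m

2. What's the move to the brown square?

turn left 123°, forward 5.0 m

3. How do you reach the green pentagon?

turn left 49°, forward 2.1 m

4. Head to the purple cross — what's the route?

turn left 170°, forward 1.6 m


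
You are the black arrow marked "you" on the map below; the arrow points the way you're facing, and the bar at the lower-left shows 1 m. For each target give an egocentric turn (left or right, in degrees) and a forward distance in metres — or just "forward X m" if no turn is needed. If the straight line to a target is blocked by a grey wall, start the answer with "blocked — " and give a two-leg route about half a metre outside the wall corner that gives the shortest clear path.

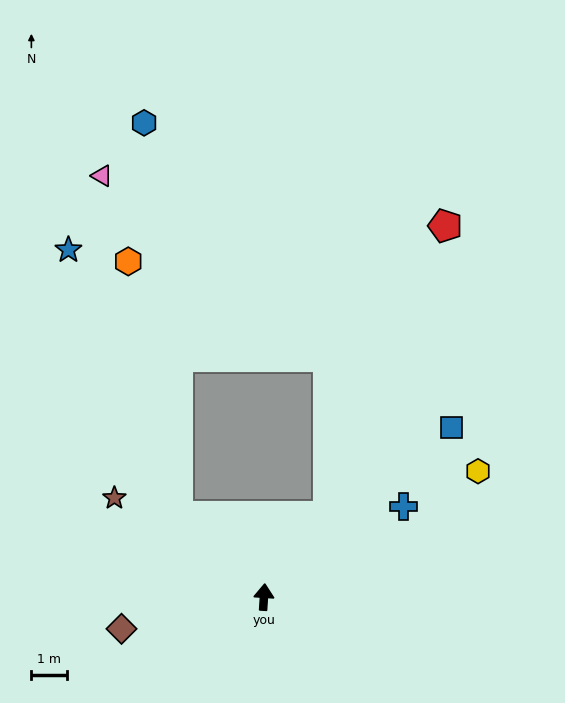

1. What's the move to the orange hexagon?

blocked — turn left 50°, forward 3.3 m, then turn right 35°, forward 7.3 m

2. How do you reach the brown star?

turn left 60°, forward 5.0 m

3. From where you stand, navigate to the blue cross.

turn right 53°, forward 4.7 m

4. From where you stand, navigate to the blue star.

blocked — turn left 50°, forward 3.3 m, then turn right 24°, forward 8.1 m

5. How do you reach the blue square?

turn right 44°, forward 7.1 m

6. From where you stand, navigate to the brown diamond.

turn left 106°, forward 4.1 m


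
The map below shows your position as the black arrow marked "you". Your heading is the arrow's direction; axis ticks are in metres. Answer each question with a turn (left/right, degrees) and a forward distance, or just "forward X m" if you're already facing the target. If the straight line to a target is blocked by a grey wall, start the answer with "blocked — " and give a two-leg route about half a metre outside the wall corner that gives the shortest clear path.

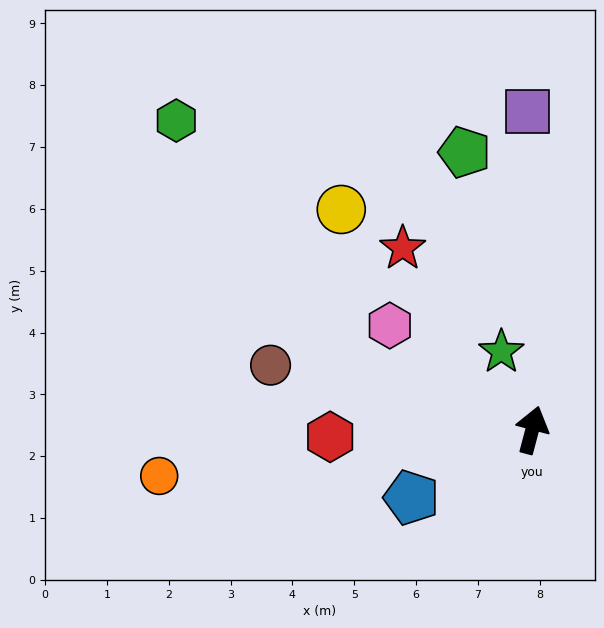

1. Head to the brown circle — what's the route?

turn left 91°, forward 4.4 m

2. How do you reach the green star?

turn left 36°, forward 1.4 m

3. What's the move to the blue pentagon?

turn left 134°, forward 2.2 m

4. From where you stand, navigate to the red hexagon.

turn left 107°, forward 3.3 m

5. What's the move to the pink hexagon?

turn left 69°, forward 2.9 m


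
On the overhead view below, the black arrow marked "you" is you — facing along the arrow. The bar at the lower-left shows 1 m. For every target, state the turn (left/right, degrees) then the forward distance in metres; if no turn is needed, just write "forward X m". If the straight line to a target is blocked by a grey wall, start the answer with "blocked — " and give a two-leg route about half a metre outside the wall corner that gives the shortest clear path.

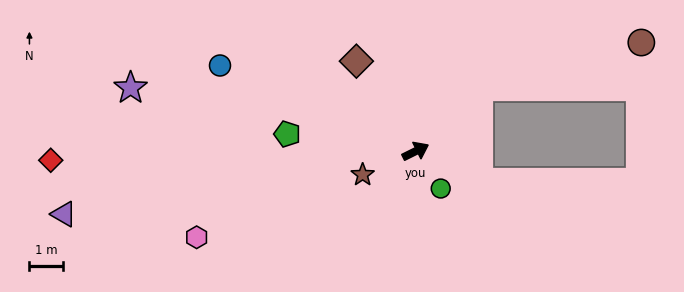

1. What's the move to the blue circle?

turn left 130°, forward 6.4 m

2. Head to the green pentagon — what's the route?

turn left 146°, forward 3.9 m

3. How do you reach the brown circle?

blocked — turn left 19°, forward 2.7 m, then turn right 30°, forward 5.0 m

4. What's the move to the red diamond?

turn left 155°, forward 10.9 m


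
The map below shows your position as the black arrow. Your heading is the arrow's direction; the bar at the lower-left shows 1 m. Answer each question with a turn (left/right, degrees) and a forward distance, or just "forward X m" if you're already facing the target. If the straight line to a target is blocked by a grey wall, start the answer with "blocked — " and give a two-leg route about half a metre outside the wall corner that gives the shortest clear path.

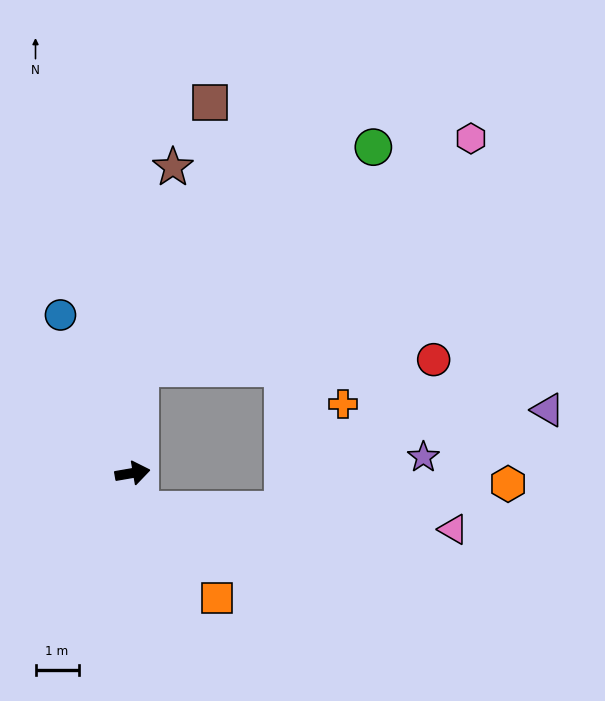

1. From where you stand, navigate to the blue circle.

turn left 105°, forward 4.0 m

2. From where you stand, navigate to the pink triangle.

blocked — turn right 88°, forward 0.9 m, then turn left 75°, forward 7.3 m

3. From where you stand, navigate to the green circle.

blocked — turn left 76°, forward 2.4 m, then turn right 42°, forward 7.5 m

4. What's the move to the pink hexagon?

blocked — turn left 76°, forward 2.4 m, then turn right 51°, forward 9.3 m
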